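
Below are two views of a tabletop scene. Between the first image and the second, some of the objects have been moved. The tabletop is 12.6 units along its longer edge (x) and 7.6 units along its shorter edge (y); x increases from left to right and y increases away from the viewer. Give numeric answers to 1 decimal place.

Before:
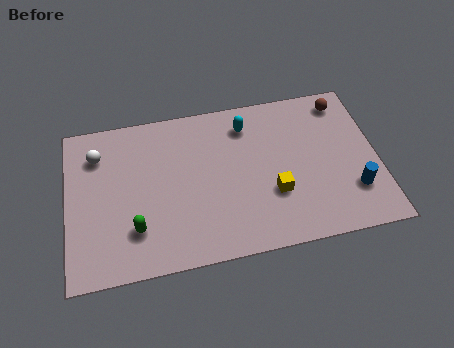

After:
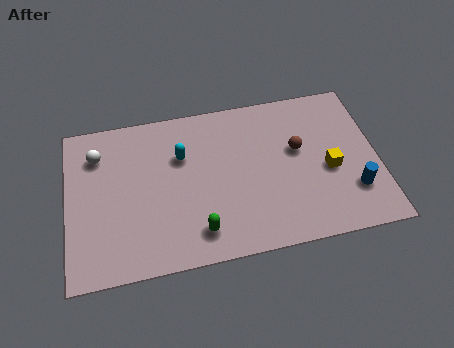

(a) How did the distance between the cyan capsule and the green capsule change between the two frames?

-2.5

Before: roughly 6.2 units apart; after: 3.7. That's 2.5 units closer together.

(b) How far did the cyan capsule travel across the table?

2.9

The cyan capsule was near (7.4, 6.1) before and (4.7, 5.1) after, so it travelled √(2.7² + 1.0²) ≈ 2.9 units.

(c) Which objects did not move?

the white sphere and the blue cylinder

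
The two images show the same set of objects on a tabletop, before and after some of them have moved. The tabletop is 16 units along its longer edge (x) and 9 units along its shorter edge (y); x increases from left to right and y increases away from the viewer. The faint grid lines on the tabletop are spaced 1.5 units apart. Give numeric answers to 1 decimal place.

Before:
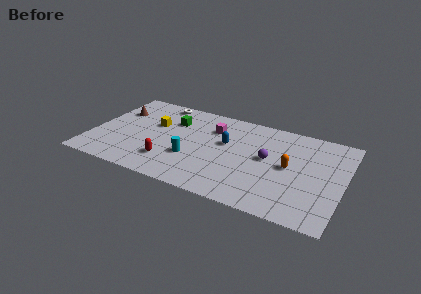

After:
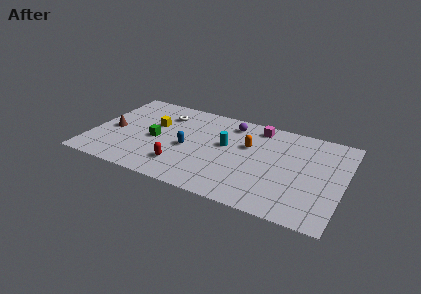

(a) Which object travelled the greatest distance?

the purple sphere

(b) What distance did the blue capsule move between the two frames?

2.7

The blue capsule moved from about (8.5, 5.4) to (6.2, 4.0), a distance of √(2.3² + 1.4²) ≈ 2.7.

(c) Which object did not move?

the yellow cube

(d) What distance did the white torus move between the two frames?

1.3

From (3.8, 8.1) to (4.3, 6.9), the white torus covered √(0.5² + 1.2²) ≈ 1.3 units.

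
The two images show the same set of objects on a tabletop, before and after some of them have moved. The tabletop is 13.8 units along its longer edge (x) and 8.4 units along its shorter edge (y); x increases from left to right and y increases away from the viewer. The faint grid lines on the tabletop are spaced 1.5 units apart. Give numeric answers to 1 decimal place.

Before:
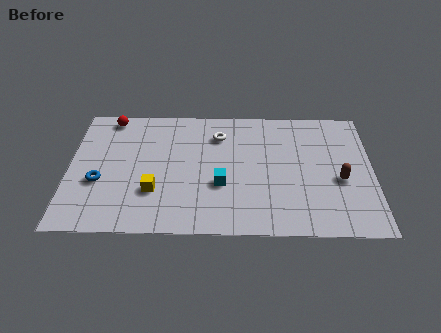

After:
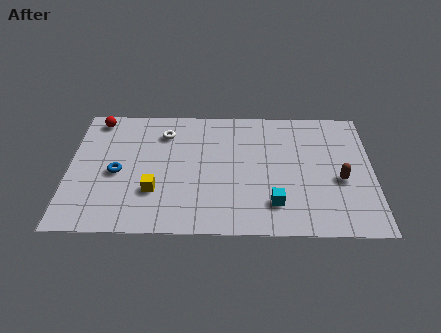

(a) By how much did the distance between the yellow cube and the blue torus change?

-0.5

Before: roughly 2.6 units apart; after: 2.1. That's 0.5 units closer together.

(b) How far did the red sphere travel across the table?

0.6

The red sphere moved from about (1.8, 7.5) to (1.2, 7.4), a distance of √(0.6² + 0.1²) ≈ 0.6.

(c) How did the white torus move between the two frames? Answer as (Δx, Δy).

(-2.5, 0.1)

From the two frames, the white torus sits at roughly (6.8, 6.4) before and (4.3, 6.5) after.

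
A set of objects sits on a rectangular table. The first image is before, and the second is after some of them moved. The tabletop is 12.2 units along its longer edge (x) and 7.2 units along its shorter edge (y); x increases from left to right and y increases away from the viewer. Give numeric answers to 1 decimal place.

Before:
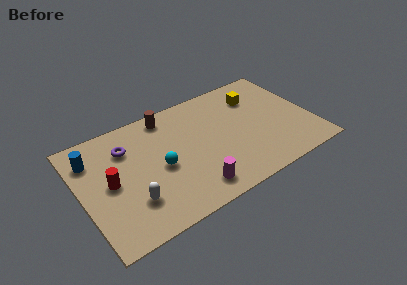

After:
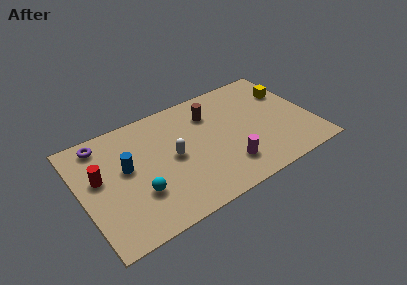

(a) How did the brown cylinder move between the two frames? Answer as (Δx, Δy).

(2.2, -0.9)

The brown cylinder was at about (4.9, 6.3) and moved to about (7.1, 5.4).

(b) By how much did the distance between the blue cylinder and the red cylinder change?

-0.6

The distance was about 2.0 in the first image and 1.4 in the second, so they moved 0.6 units closer together.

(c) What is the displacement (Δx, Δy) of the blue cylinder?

(1.6, -1.4)

From the two frames, the blue cylinder sits at roughly (0.8, 5.5) before and (2.4, 4.1) after.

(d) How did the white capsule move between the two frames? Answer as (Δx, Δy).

(2.4, 1.6)

From the two frames, the white capsule sits at roughly (2.4, 2.0) before and (4.8, 3.6) after.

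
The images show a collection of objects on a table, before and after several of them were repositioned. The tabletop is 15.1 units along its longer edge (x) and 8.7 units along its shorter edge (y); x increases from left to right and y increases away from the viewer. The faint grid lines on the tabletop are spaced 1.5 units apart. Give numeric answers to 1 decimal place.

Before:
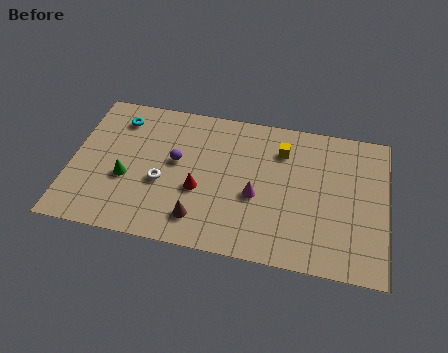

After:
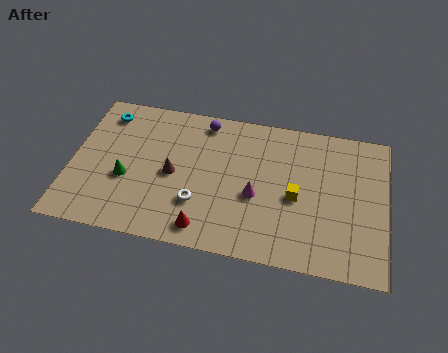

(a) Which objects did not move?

the magenta cone and the green cone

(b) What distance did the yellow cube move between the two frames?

2.8

From (10.0, 6.6) to (10.8, 3.9), the yellow cube covered √(0.8² + 2.7²) ≈ 2.8 units.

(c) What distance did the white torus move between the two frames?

2.0

The white torus moved from about (4.4, 3.5) to (6.2, 2.6), a distance of √(1.8² + 0.9²) ≈ 2.0.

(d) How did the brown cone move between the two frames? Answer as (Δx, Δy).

(-1.4, 2.4)

The brown cone was at about (6.3, 1.7) and moved to about (4.9, 4.1).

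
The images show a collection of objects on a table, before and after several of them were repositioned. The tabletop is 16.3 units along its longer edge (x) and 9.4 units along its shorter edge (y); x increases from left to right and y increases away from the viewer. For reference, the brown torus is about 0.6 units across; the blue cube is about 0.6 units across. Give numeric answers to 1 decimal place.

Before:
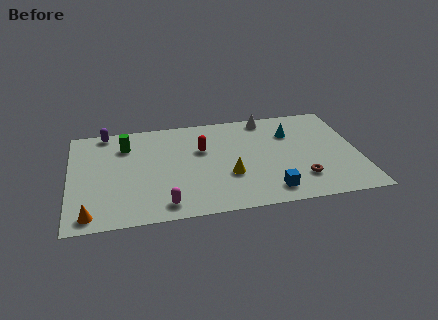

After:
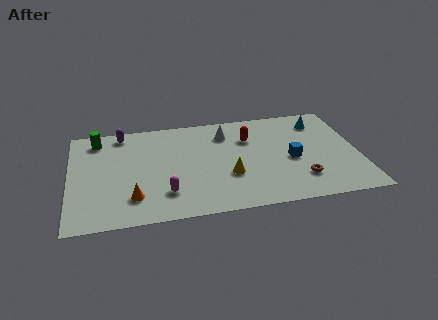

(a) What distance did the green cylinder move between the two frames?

1.8

From (3.2, 7.1) to (1.6, 7.9), the green cylinder covered √(1.6² + 0.8²) ≈ 1.8 units.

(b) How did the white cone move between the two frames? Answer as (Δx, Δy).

(-2.4, -1.1)

The white cone started near (11.3, 8.4) and ended near (8.9, 7.3).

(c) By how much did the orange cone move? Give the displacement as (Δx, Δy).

(2.4, 1.1)

The orange cone started near (1.1, 1.1) and ended near (3.5, 2.2).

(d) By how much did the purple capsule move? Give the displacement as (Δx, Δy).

(0.9, -0.3)

The purple capsule was at about (2.1, 8.6) and moved to about (3.0, 8.3).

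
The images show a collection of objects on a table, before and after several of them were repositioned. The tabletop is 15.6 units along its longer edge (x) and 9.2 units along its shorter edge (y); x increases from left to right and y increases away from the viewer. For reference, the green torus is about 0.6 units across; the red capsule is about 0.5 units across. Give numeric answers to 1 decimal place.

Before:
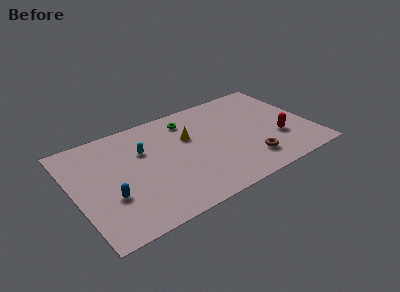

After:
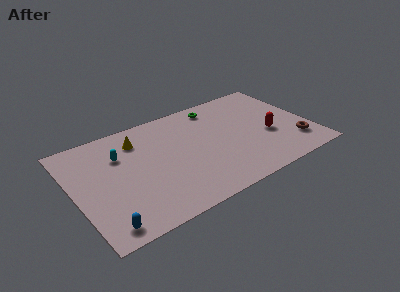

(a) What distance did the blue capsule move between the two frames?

2.2

From (2.1, 3.2) to (1.4, 1.1), the blue capsule covered √(0.7² + 2.1²) ≈ 2.2 units.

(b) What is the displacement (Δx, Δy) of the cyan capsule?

(-1.5, 0.3)

The cyan capsule was at about (4.7, 6.1) and moved to about (3.2, 6.4).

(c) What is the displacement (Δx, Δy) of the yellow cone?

(-3.2, 1.3)

The yellow cone started near (7.7, 5.9) and ended near (4.5, 7.2).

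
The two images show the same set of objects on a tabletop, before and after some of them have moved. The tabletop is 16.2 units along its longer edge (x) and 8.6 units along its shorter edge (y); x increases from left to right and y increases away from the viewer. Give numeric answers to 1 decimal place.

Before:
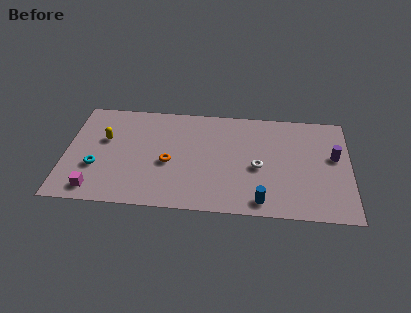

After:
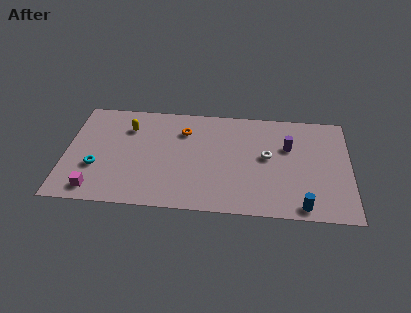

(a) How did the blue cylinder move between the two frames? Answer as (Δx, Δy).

(2.3, -0.2)

The blue cylinder started near (11.2, 1.1) and ended near (13.5, 0.9).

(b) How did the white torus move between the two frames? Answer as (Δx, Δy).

(0.5, 0.9)

The white torus started near (11.0, 3.8) and ended near (11.5, 4.7).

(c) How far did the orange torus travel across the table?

2.8

The orange torus moved from about (5.9, 3.7) to (6.7, 6.4), a distance of √(0.8² + 2.7²) ≈ 2.8.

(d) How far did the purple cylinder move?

2.7

The purple cylinder moved from about (15.3, 5.0) to (12.7, 5.6), a distance of √(2.6² + 0.6²) ≈ 2.7.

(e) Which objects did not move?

the magenta cube and the cyan torus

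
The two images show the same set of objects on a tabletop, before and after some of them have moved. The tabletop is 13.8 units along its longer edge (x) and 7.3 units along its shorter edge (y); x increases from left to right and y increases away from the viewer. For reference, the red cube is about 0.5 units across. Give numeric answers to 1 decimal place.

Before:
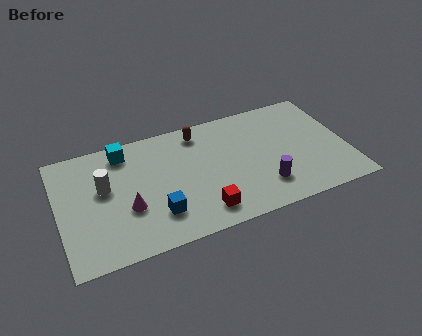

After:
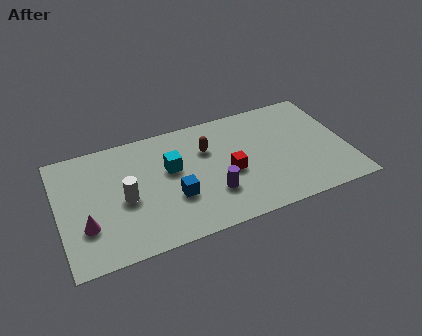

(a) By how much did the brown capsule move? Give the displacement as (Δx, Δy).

(0.3, -1.2)

The brown capsule started near (6.9, 6.2) and ended near (7.2, 5.0).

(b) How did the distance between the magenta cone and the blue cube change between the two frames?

+2.7

Before: roughly 1.5 units apart; after: 4.2. That's 2.7 units further apart.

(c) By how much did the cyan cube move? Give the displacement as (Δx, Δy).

(2.1, -1.8)

The cyan cube was at about (3.3, 6.2) and moved to about (5.4, 4.4).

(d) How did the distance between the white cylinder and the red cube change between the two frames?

-0.3

The distance was about 5.3 in the first image and 5.0 in the second, so they moved 0.3 units closer together.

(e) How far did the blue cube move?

1.1

The blue cube was near (4.5, 1.9) before and (5.4, 2.6) after, so it travelled √(0.9² + 0.7²) ≈ 1.1 units.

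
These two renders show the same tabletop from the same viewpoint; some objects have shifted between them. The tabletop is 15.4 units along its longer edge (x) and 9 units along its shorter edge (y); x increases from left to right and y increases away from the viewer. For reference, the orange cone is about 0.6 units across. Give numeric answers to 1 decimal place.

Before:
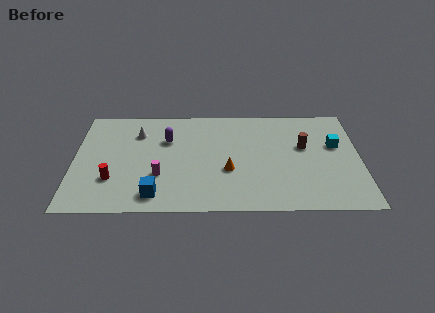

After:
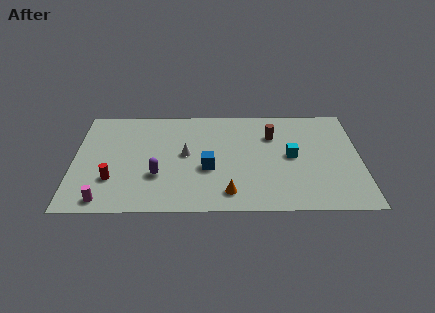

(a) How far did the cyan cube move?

2.6

The cyan cube moved from about (14.1, 5.5) to (11.7, 4.6), a distance of √(2.4² + 0.9²) ≈ 2.6.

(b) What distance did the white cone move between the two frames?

3.2

The white cone moved from about (3.4, 6.7) to (6.0, 4.8), a distance of √(2.6² + 1.9²) ≈ 3.2.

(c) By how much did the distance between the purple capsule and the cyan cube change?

-1.7

Before: roughly 9.1 units apart; after: 7.4. That's 1.7 units closer together.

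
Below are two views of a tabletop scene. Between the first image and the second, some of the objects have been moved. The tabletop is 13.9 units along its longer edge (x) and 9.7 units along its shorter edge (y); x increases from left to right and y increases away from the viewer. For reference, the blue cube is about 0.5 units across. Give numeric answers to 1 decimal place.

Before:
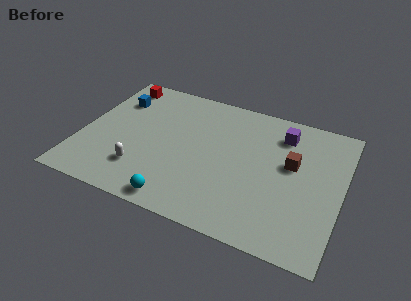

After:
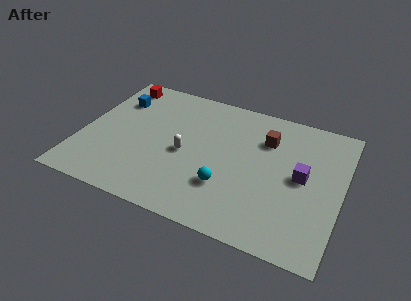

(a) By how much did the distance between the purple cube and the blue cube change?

+1.5

Before: roughly 9.0 units apart; after: 10.5. That's 1.5 units further apart.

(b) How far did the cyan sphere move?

3.0

The cyan sphere was near (5.7, 1.0) before and (8.0, 2.9) after, so it travelled √(2.3² + 1.9²) ≈ 3.0 units.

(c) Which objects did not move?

the blue cube and the red cube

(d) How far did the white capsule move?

2.9

The white capsule was near (3.5, 2.4) before and (5.6, 4.4) after, so it travelled √(2.1² + 2.0²) ≈ 2.9 units.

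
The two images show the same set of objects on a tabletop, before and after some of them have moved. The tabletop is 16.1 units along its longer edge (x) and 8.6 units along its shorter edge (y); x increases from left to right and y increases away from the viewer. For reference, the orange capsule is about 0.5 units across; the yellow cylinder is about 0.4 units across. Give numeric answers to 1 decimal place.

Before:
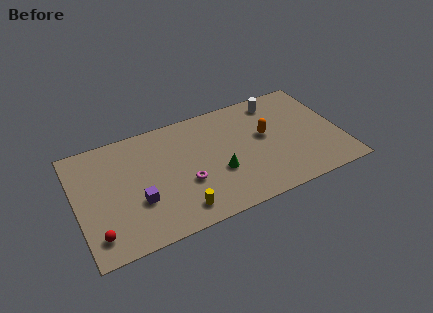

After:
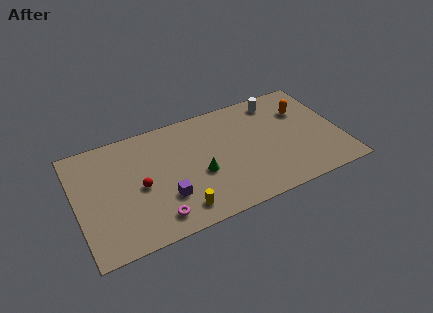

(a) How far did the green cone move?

1.1

From (8.5, 3.2) to (7.4, 3.5), the green cone covered √(1.1² + 0.3²) ≈ 1.1 units.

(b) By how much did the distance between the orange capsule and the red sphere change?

-0.6

Before: roughly 11.1 units apart; after: 10.5. That's 0.6 units closer together.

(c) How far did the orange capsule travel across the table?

2.7

From (11.6, 4.9) to (14.1, 6.0), the orange capsule covered √(2.5² + 1.1²) ≈ 2.7 units.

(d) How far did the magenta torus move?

2.7

The magenta torus was near (6.5, 3.2) before and (4.5, 1.4) after, so it travelled √(2.0² + 1.8²) ≈ 2.7 units.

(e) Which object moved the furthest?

the red sphere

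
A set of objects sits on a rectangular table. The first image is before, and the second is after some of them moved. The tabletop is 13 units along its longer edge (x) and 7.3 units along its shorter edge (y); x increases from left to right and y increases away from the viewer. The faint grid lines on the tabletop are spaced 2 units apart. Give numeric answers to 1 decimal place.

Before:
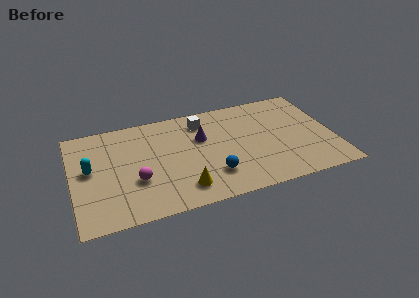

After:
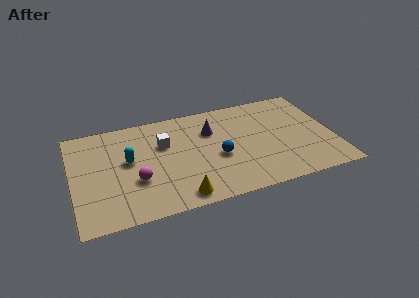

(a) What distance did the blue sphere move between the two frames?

1.3

The blue sphere moved from about (6.8, 1.9) to (7.2, 3.1), a distance of √(0.4² + 1.2²) ≈ 1.3.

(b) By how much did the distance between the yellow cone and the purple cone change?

+1.1

They were about 3.5 units apart before and 4.6 after — 1.1 units further apart.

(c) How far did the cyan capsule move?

1.9

The cyan capsule moved from about (0.9, 4.0) to (2.8, 4.1), a distance of √(1.9² + 0.1²) ≈ 1.9.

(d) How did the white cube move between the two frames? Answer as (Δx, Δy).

(-2.0, -1.1)

The white cube started near (6.6, 5.9) and ended near (4.6, 4.8).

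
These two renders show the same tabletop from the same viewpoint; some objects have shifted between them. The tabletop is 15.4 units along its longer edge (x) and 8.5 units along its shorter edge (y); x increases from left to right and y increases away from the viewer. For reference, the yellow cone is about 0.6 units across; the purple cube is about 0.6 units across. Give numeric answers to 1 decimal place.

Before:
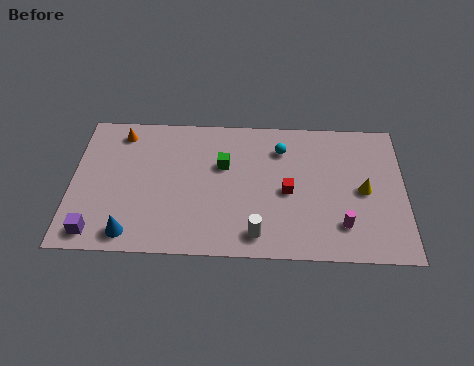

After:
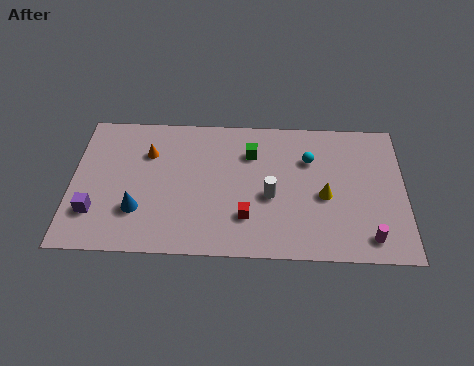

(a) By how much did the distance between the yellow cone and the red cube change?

+0.4

They were about 3.5 units apart before and 3.9 after — 0.4 units further apart.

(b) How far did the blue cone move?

1.4

The blue cone moved from about (2.8, 1.1) to (3.1, 2.5), a distance of √(0.3² + 1.4²) ≈ 1.4.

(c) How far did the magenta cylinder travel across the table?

1.4

The magenta cylinder moved from about (12.5, 2.0) to (13.7, 1.3), a distance of √(1.2² + 0.7²) ≈ 1.4.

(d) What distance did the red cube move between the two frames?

2.5

From (10.0, 3.9) to (8.1, 2.3), the red cube covered √(1.9² + 1.6²) ≈ 2.5 units.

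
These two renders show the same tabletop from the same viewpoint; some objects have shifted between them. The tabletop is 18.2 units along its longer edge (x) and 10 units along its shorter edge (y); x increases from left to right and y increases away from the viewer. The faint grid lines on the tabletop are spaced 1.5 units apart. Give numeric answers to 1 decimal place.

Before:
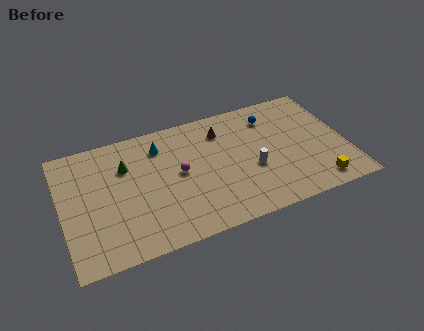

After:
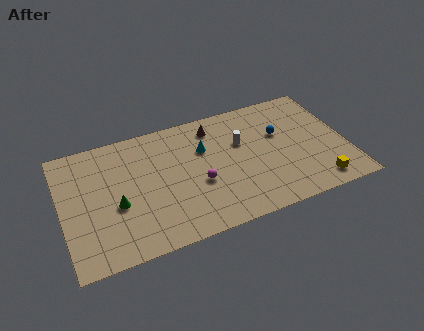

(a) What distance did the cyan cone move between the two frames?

3.0

From (6.5, 7.9) to (9.2, 6.7), the cyan cone covered √(2.7² + 1.2²) ≈ 3.0 units.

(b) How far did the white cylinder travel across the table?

2.5

From (12.1, 4.0) to (11.6, 6.4), the white cylinder covered √(0.5² + 2.4²) ≈ 2.5 units.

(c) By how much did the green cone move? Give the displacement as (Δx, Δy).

(-0.8, -2.9)

The green cone started near (4.2, 7.0) and ended near (3.4, 4.1).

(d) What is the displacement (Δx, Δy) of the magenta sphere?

(1.1, -1.3)

From the two frames, the magenta sphere sits at roughly (7.5, 5.3) before and (8.6, 4.0) after.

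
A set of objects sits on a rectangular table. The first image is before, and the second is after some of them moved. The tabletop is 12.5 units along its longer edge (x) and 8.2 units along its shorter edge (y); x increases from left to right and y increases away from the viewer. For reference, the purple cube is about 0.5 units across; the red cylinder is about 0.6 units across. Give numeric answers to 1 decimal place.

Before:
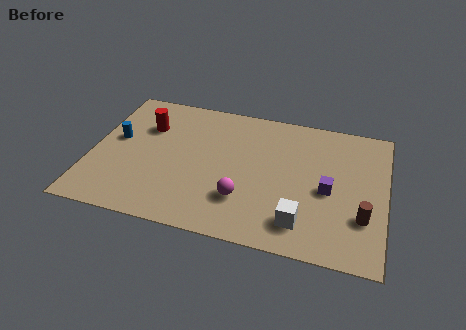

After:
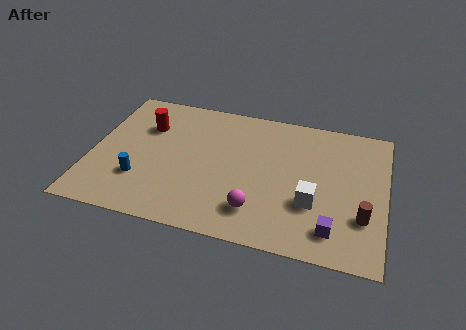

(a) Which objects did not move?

the red cylinder and the brown cylinder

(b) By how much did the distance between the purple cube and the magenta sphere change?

-0.6

The distance was about 3.8 in the first image and 3.2 in the second, so they moved 0.6 units closer together.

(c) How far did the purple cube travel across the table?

2.2

The purple cube was near (10.1, 3.7) before and (10.4, 1.5) after, so it travelled √(0.3² + 2.2²) ≈ 2.2 units.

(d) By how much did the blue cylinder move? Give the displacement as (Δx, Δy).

(1.2, -2.2)

The blue cylinder started near (1.0, 4.6) and ended near (2.2, 2.4).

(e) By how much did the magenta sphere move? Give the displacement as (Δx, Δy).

(0.6, -0.5)

The magenta sphere was at about (6.6, 2.3) and moved to about (7.2, 1.8).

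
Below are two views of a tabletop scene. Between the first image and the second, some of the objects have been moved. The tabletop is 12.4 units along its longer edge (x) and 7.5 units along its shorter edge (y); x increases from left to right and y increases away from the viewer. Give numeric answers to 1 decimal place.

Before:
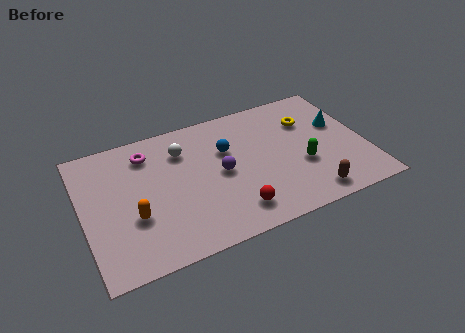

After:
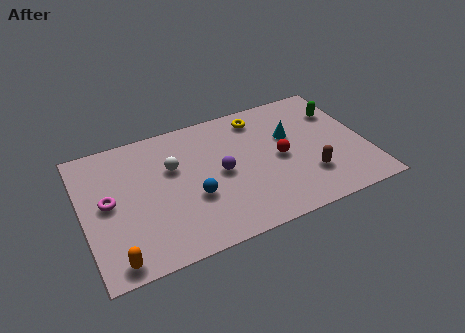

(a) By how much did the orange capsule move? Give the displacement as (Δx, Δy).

(-1.0, -1.9)

The orange capsule was at about (2.1, 2.7) and moved to about (1.1, 0.8).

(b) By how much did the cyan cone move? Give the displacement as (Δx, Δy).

(-2.2, 0.1)

The cyan cone started near (11.4, 4.6) and ended near (9.2, 4.7).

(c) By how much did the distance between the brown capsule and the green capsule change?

+2.0

They were about 1.8 units apart before and 3.8 after — 2.0 units further apart.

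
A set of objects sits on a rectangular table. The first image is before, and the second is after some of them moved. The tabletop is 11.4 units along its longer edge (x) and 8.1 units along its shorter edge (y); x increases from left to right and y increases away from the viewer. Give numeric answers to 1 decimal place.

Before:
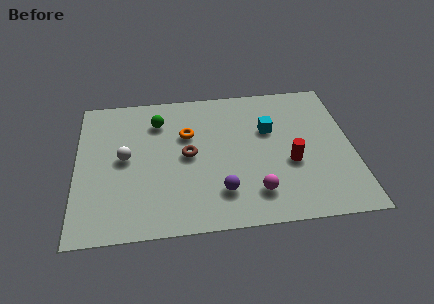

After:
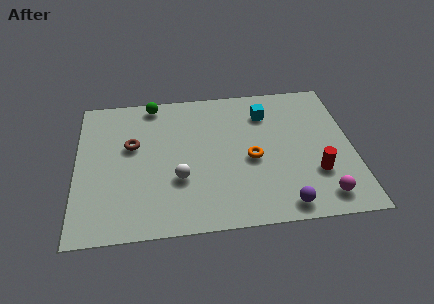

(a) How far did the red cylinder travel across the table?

1.2

From (8.8, 3.2) to (9.8, 2.5), the red cylinder covered √(1.0² + 0.7²) ≈ 1.2 units.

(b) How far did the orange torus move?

3.1

The orange torus was near (4.6, 5.3) before and (7.2, 3.6) after, so it travelled √(2.6² + 1.7²) ≈ 3.1 units.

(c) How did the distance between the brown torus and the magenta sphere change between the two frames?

+4.9

Before: roughly 3.6 units apart; after: 8.5. That's 4.9 units further apart.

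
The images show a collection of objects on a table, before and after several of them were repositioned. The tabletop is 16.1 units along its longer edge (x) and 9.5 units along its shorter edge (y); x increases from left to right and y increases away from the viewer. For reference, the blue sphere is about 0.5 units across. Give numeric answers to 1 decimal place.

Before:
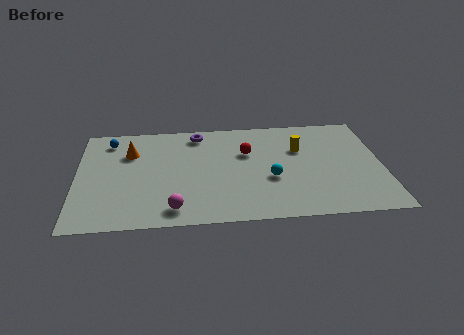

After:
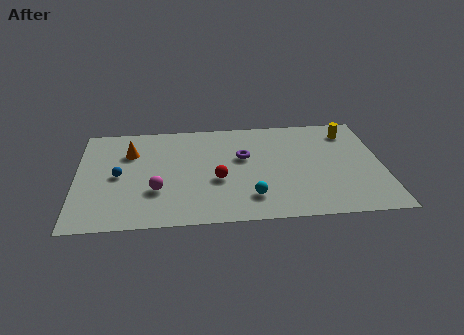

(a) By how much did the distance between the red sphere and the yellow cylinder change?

+5.3

They were about 2.8 units apart before and 8.1 after — 5.3 units further apart.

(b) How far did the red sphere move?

2.9

The red sphere moved from about (9.0, 6.2) to (7.4, 3.8), a distance of √(1.6² + 2.4²) ≈ 2.9.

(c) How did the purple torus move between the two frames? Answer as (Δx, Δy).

(2.4, -2.4)

The purple torus was at about (6.4, 8.2) and moved to about (8.8, 5.8).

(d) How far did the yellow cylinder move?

3.0

From (11.8, 6.3) to (14.5, 7.7), the yellow cylinder covered √(2.7² + 1.4²) ≈ 3.0 units.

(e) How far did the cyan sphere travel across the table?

1.9

From (10.2, 3.7) to (9.1, 2.1), the cyan sphere covered √(1.1² + 1.6²) ≈ 1.9 units.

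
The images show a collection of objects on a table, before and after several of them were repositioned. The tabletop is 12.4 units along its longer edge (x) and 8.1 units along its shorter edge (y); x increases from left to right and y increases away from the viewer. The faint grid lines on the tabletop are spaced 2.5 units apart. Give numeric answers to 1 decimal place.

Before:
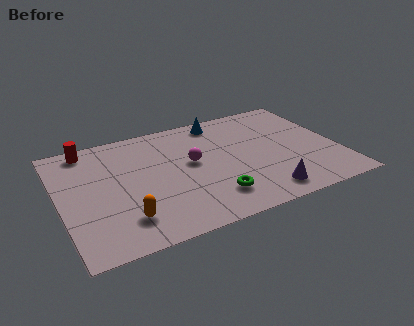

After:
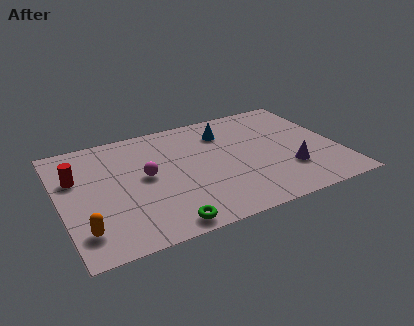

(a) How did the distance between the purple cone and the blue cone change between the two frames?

-1.5

The distance was about 6.0 in the first image and 4.5 in the second, so they moved 1.5 units closer together.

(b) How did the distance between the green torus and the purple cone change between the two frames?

+3.7

They were about 2.3 units apart before and 6.0 after — 3.7 units further apart.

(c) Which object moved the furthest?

the green torus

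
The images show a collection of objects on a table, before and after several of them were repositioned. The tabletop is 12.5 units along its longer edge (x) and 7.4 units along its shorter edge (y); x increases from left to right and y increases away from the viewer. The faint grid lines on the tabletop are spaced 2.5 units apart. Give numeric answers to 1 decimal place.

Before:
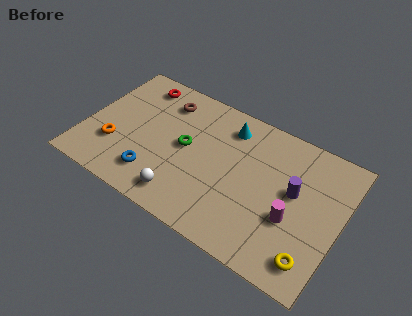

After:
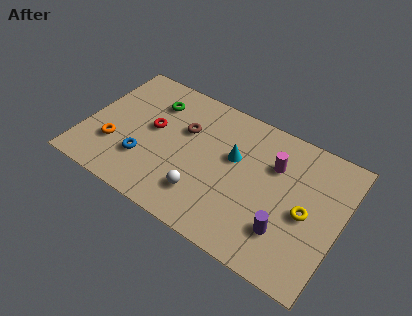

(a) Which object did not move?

the orange torus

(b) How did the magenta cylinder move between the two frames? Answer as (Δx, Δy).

(-1.2, 2.3)

The magenta cylinder was at about (10.3, 2.8) and moved to about (9.1, 5.1).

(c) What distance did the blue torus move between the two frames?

0.8

The blue torus moved from about (3.7, 1.6) to (3.1, 2.2), a distance of √(0.6² + 0.6²) ≈ 0.8.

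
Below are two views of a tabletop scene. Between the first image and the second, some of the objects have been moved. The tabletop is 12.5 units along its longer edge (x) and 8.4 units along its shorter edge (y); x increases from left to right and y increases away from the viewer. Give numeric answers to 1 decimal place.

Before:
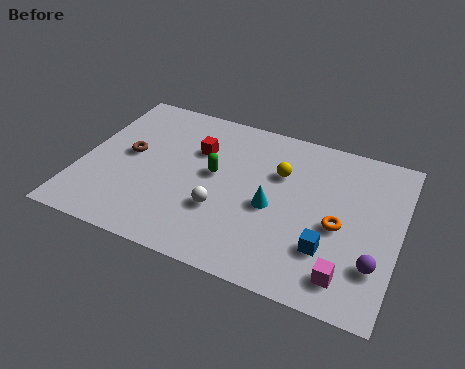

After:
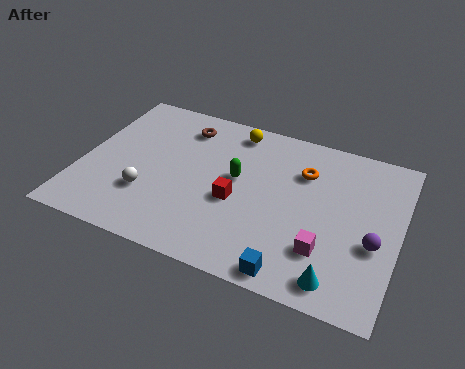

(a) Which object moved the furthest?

the cyan cone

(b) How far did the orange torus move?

2.8

The orange torus was near (10.2, 3.7) before and (8.6, 6.0) after, so it travelled √(1.6² + 2.3²) ≈ 2.8 units.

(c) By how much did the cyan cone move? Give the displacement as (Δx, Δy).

(2.8, -2.6)

The cyan cone was at about (7.6, 3.7) and moved to about (10.4, 1.1).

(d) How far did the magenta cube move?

1.3

From (10.7, 1.4) to (9.8, 2.3), the magenta cube covered √(0.9² + 0.9²) ≈ 1.3 units.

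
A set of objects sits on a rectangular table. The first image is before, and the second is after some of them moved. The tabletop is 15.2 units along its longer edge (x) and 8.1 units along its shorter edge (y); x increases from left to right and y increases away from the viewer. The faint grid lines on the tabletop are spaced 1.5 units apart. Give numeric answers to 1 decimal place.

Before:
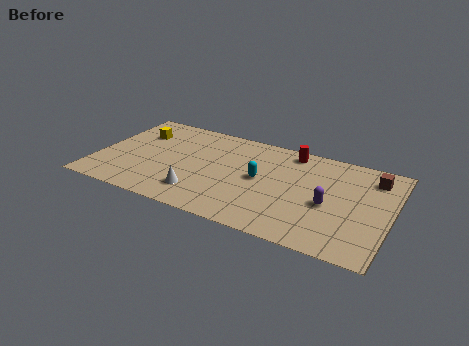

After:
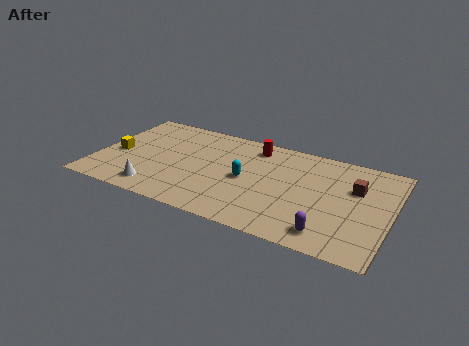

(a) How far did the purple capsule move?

2.2

The purple capsule moved from about (12.1, 3.5) to (12.3, 1.3), a distance of √(0.2² + 2.2²) ≈ 2.2.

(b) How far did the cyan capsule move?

0.8

From (8.5, 4.2) to (7.8, 3.9), the cyan capsule covered √(0.7² + 0.3²) ≈ 0.8 units.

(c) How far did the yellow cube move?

2.3

From (1.8, 5.8) to (1.0, 3.6), the yellow cube covered √(0.8² + 2.2²) ≈ 2.3 units.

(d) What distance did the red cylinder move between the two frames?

1.9

From (9.8, 7.1) to (7.9, 6.8), the red cylinder covered √(1.9² + 0.3²) ≈ 1.9 units.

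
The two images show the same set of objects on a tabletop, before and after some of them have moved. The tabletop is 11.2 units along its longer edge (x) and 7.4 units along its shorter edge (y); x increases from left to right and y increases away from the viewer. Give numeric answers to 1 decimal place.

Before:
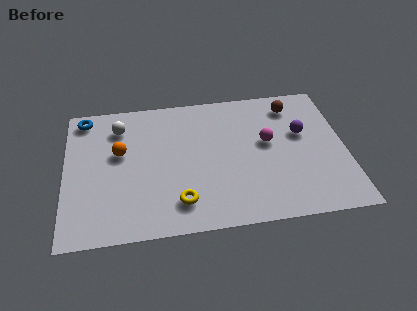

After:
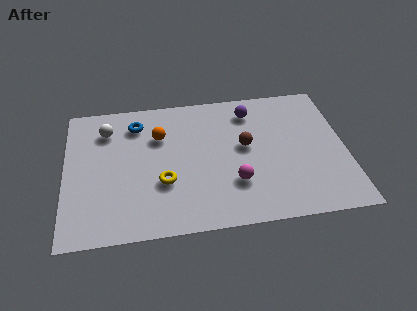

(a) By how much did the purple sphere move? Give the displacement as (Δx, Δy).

(-2.0, 1.5)

From the two frames, the purple sphere sits at roughly (9.5, 4.5) before and (7.5, 6.0) after.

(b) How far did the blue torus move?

2.2

The blue torus moved from about (0.8, 6.5) to (2.9, 5.9), a distance of √(2.1² + 0.6²) ≈ 2.2.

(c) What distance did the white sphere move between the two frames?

0.5

The white sphere was near (2.2, 5.8) before and (1.7, 5.7) after, so it travelled √(0.5² + 0.1²) ≈ 0.5 units.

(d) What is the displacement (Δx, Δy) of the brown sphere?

(-2.0, -2.0)

From the two frames, the brown sphere sits at roughly (9.2, 6.1) before and (7.2, 4.1) after.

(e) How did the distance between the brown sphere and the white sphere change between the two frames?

-1.3

They were about 7.0 units apart before and 5.7 after — 1.3 units closer together.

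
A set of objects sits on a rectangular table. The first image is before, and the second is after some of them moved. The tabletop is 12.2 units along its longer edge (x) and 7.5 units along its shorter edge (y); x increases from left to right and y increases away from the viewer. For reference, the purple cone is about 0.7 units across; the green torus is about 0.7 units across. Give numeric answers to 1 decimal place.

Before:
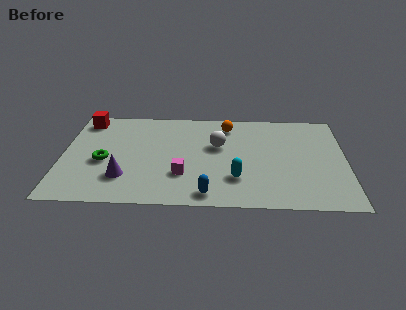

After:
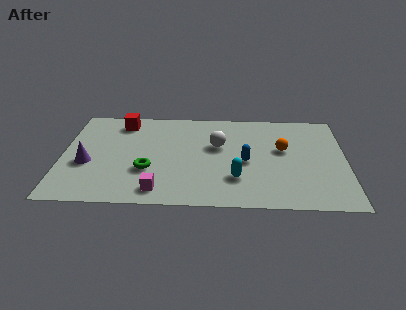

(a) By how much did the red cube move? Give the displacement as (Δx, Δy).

(1.6, -0.1)

The red cube started near (0.9, 6.4) and ended near (2.5, 6.3).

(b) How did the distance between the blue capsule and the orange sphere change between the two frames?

-3.5

Before: roughly 5.4 units apart; after: 1.9. That's 3.5 units closer together.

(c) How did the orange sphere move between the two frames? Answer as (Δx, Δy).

(2.4, -1.8)

The orange sphere started near (7.1, 6.2) and ended near (9.5, 4.4).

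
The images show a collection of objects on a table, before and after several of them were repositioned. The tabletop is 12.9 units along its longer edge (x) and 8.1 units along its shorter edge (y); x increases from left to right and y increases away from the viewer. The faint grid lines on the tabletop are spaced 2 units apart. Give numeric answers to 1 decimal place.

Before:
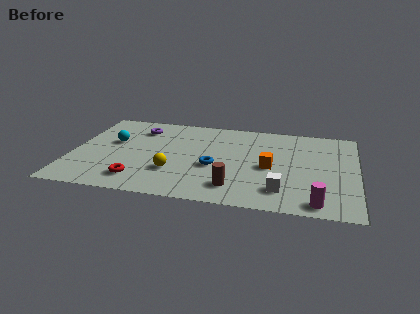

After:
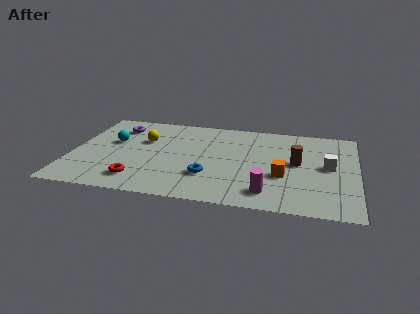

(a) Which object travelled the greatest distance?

the brown cylinder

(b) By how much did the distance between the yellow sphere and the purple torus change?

-2.5

The distance was about 4.2 in the first image and 1.7 in the second, so they moved 2.5 units closer together.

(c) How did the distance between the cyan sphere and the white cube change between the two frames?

+1.4

Before: roughly 8.4 units apart; after: 9.8. That's 1.4 units further apart.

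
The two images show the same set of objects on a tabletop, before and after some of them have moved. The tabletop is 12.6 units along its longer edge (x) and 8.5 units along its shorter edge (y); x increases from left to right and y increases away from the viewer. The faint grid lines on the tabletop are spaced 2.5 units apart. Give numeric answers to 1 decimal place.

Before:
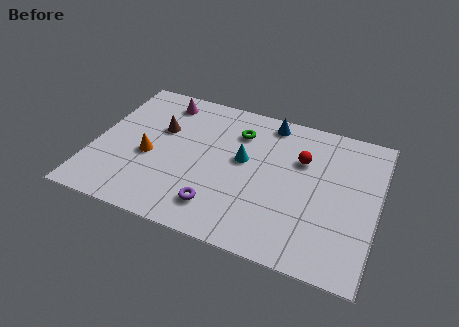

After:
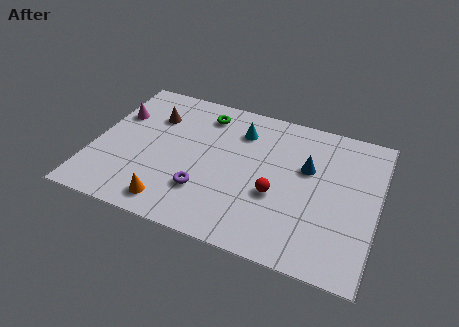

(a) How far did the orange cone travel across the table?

2.7

From (2.5, 3.6) to (3.8, 1.2), the orange cone covered √(1.3² + 2.4²) ≈ 2.7 units.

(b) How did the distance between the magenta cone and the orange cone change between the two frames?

+1.8

They were about 3.6 units apart before and 5.4 after — 1.8 units further apart.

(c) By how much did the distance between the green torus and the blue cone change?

+3.4

Before: roughly 1.7 units apart; after: 5.1. That's 3.4 units further apart.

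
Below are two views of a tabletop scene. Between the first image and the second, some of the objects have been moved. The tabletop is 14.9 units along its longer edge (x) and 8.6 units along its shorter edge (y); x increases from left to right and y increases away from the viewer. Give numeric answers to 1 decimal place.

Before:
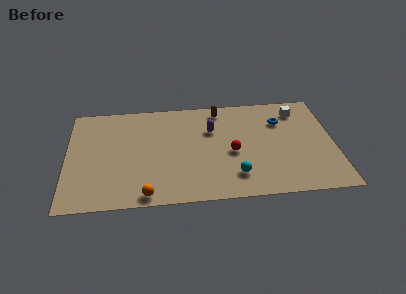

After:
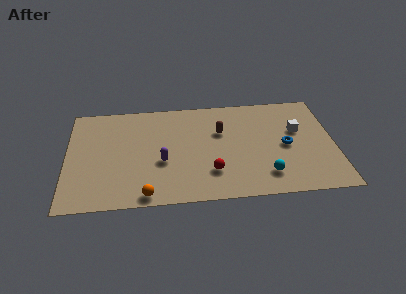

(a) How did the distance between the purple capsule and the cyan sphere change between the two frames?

+1.8

The distance was about 4.1 in the first image and 5.9 in the second, so they moved 1.8 units further apart.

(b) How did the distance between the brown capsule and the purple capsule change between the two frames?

+2.2

They were about 1.8 units apart before and 4.0 after — 2.2 units further apart.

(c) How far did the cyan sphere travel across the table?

1.7

The cyan sphere was near (9.3, 1.9) before and (11.0, 1.8) after, so it travelled √(1.7² + 0.1²) ≈ 1.7 units.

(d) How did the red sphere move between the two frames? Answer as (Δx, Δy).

(-1.2, -1.5)

From the two frames, the red sphere sits at roughly (9.2, 3.8) before and (8.0, 2.3) after.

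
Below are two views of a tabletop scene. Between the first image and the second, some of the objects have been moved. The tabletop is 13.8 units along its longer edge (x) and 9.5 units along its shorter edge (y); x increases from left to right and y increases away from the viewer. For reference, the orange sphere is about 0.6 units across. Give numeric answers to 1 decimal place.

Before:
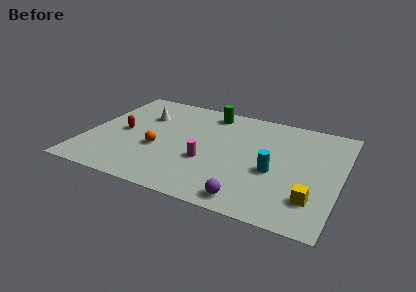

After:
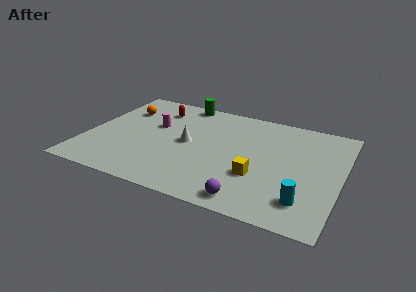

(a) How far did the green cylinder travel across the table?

1.7

From (6.3, 8.2) to (4.7, 8.7), the green cylinder covered √(1.6² + 0.5²) ≈ 1.7 units.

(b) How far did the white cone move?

3.2

The white cone moved from about (2.8, 6.6) to (5.5, 4.8), a distance of √(2.7² + 1.8²) ≈ 3.2.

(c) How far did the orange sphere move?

3.9

The orange sphere moved from about (4.0, 3.7) to (1.6, 6.8), a distance of √(2.4² + 3.1²) ≈ 3.9.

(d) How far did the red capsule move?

3.3

The red capsule moved from about (1.9, 4.6) to (3.4, 7.5), a distance of √(1.5² + 2.9²) ≈ 3.3.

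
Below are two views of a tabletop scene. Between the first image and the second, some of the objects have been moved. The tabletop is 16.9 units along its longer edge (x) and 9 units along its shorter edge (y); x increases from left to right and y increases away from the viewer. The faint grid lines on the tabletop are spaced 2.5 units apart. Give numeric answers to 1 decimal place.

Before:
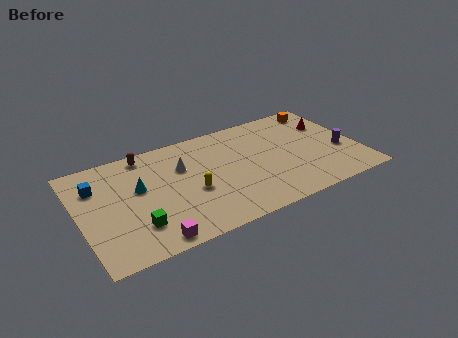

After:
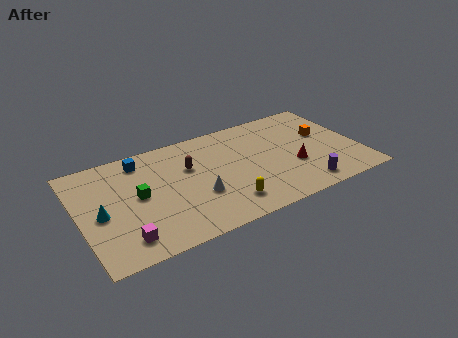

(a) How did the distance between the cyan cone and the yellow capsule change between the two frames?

+4.2

Before: roughly 3.4 units apart; after: 7.6. That's 4.2 units further apart.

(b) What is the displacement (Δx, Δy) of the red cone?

(-2.7, -2.9)

The red cone started near (15.5, 6.2) and ended near (12.8, 3.3).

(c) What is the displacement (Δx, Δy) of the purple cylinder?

(-2.7, -2.2)

The purple cylinder started near (15.8, 3.5) and ended near (13.1, 1.3).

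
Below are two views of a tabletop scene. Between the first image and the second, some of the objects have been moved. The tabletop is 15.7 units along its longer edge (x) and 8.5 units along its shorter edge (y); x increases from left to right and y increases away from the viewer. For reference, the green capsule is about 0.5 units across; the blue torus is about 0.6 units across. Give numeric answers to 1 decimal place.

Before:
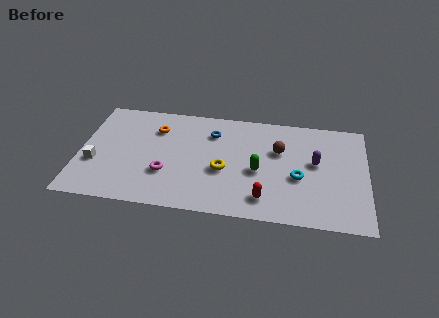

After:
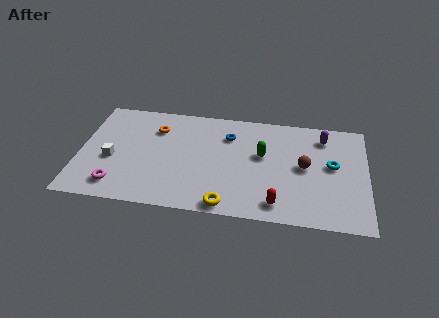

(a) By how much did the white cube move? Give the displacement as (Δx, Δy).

(0.9, 0.4)

From the two frames, the white cube sits at roughly (0.9, 3.1) before and (1.8, 3.5) after.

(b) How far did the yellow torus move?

2.7

From (7.9, 3.5) to (8.2, 0.8), the yellow torus covered √(0.3² + 2.7²) ≈ 2.7 units.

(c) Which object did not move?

the orange torus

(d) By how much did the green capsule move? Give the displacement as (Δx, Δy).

(0.2, 1.3)

The green capsule was at about (9.8, 3.7) and moved to about (10.0, 5.0).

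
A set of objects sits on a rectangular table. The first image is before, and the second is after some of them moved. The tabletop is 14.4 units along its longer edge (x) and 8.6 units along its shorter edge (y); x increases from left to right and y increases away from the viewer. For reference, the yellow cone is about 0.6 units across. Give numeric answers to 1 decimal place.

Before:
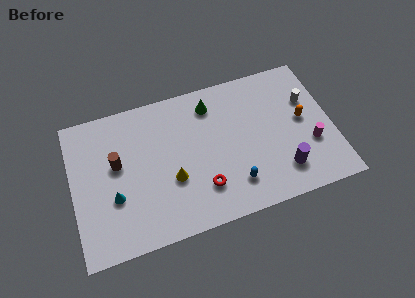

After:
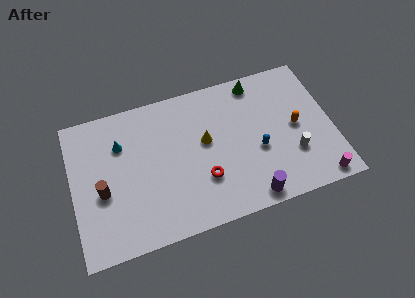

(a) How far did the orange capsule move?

0.5

From (12.8, 4.6) to (12.4, 4.3), the orange capsule covered √(0.4² + 0.3²) ≈ 0.5 units.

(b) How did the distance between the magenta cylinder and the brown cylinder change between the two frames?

+1.2

The distance was about 10.8 in the first image and 12.0 in the second, so they moved 1.2 units further apart.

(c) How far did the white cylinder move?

3.2

From (13.2, 5.7) to (12.1, 2.7), the white cylinder covered √(1.1² + 3.0²) ≈ 3.2 units.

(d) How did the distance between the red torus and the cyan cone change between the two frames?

+0.6

The distance was about 4.9 in the first image and 5.5 in the second, so they moved 0.6 units further apart.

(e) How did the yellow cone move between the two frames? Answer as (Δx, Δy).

(2.0, 1.7)

The yellow cone started near (5.4, 3.2) and ended near (7.4, 4.9).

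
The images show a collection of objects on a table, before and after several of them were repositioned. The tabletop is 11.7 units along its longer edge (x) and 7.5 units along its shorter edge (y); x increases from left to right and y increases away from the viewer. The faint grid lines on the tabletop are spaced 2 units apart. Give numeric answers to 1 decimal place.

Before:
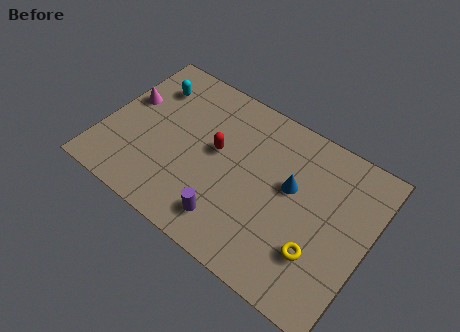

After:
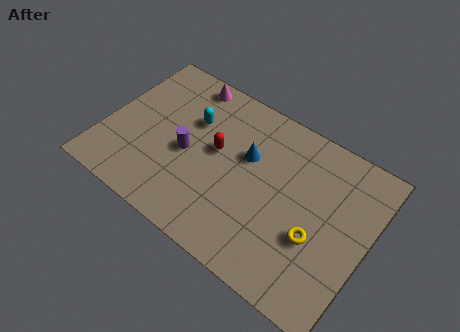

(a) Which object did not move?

the red capsule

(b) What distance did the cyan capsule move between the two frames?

2.1

The cyan capsule moved from about (1.6, 5.7) to (3.6, 5.0), a distance of √(2.0² + 0.7²) ≈ 2.1.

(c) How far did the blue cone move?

2.0

The blue cone moved from about (8.2, 4.4) to (6.2, 4.7), a distance of √(2.0² + 0.3²) ≈ 2.0.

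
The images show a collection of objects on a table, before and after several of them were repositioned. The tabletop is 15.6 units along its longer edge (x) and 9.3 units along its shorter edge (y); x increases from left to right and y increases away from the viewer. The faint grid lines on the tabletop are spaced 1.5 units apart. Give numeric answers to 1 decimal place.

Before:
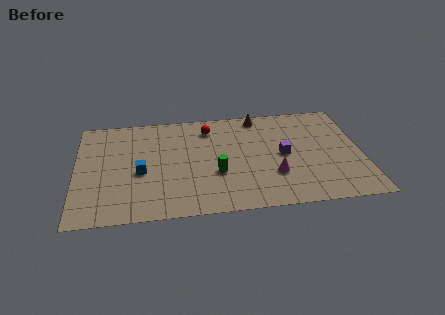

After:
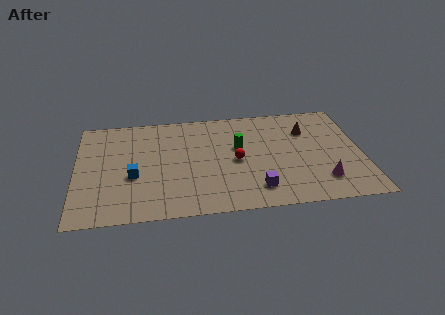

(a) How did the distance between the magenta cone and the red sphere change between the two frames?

-0.6

They were about 5.7 units apart before and 5.1 after — 0.6 units closer together.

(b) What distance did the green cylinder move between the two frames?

2.6

The green cylinder was near (7.6, 3.4) before and (8.9, 5.6) after, so it travelled √(1.3² + 2.2²) ≈ 2.6 units.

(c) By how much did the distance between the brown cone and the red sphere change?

+1.7

They were about 2.9 units apart before and 4.6 after — 1.7 units further apart.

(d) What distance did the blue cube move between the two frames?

0.5

The blue cube moved from about (3.5, 4.0) to (3.1, 3.7), a distance of √(0.4² + 0.3²) ≈ 0.5.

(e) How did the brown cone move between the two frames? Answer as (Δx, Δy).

(2.6, -1.6)

The brown cone was at about (10.1, 8.3) and moved to about (12.7, 6.7).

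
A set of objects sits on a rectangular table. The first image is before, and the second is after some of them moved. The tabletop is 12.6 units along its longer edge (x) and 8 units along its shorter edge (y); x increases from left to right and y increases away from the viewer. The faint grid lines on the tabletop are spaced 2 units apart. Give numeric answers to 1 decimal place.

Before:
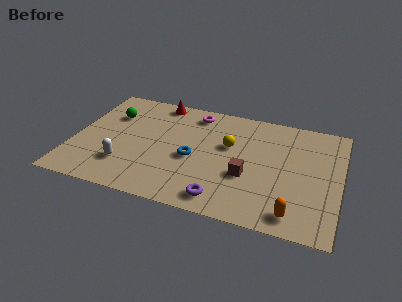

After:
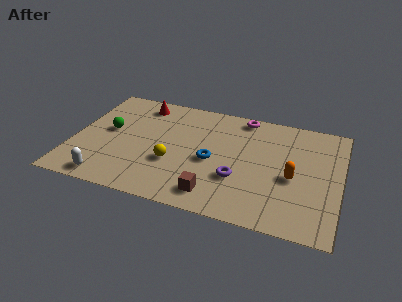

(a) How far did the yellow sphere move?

3.2

From (7.3, 4.9) to (4.8, 2.9), the yellow sphere covered √(2.5² + 2.0²) ≈ 3.2 units.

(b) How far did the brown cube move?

2.2

From (8.3, 3.0) to (6.9, 1.3), the brown cube covered √(1.4² + 1.7²) ≈ 2.2 units.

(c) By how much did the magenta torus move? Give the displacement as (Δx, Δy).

(2.3, 0.4)

The magenta torus started near (5.5, 6.8) and ended near (7.8, 7.2).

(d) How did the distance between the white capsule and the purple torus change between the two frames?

+1.5

They were about 4.8 units apart before and 6.3 after — 1.5 units further apart.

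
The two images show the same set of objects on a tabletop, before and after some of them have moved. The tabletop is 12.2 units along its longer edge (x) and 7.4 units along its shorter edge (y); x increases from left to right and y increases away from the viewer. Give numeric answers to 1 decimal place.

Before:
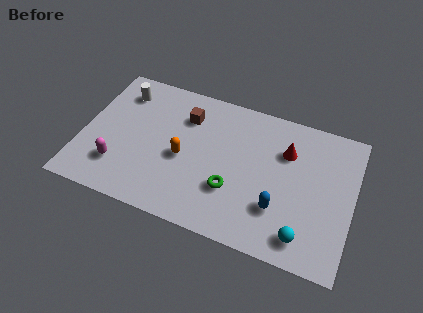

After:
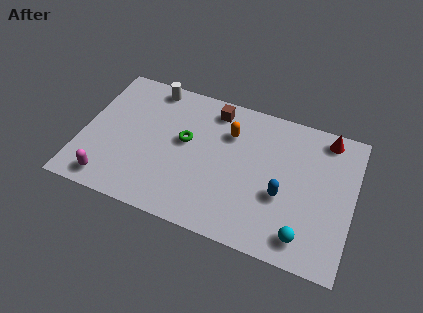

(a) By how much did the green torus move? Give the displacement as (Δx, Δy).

(-2.3, 1.8)

The green torus was at about (6.9, 2.4) and moved to about (4.6, 4.2).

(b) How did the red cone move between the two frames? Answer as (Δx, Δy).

(1.7, 1.3)

From the two frames, the red cone sits at roughly (9.1, 5.2) before and (10.8, 6.5) after.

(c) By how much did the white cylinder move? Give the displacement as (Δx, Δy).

(1.3, 0.7)

The white cylinder was at about (1.5, 5.9) and moved to about (2.8, 6.6).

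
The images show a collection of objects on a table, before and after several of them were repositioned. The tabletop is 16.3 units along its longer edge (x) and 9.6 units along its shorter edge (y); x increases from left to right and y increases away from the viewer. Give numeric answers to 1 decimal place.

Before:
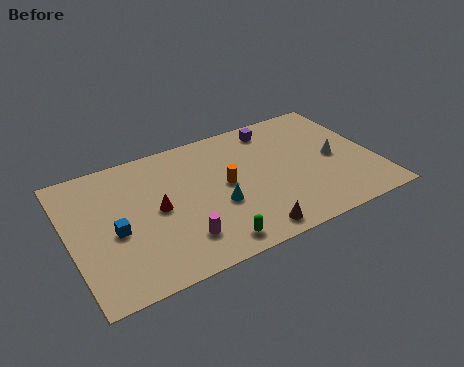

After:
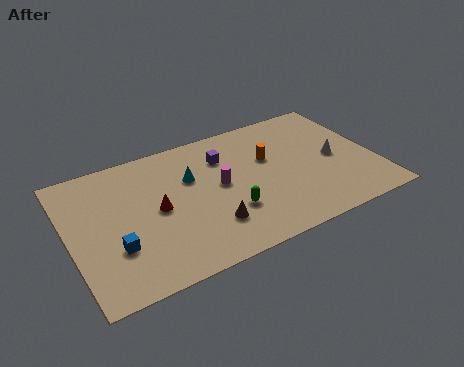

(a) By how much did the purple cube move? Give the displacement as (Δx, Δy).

(-2.9, -1.1)

The purple cube was at about (11.4, 8.2) and moved to about (8.5, 7.1).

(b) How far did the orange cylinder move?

2.7

From (8.3, 5.0) to (10.8, 6.0), the orange cylinder covered √(2.5² + 1.0²) ≈ 2.7 units.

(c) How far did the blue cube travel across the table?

1.1

From (2.3, 4.2) to (2.2, 3.1), the blue cube covered √(0.1² + 1.1²) ≈ 1.1 units.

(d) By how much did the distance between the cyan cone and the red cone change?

-0.8

They were about 3.3 units apart before and 2.5 after — 0.8 units closer together.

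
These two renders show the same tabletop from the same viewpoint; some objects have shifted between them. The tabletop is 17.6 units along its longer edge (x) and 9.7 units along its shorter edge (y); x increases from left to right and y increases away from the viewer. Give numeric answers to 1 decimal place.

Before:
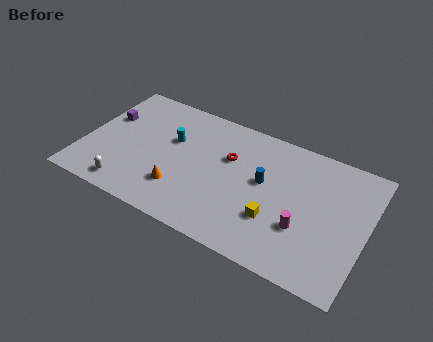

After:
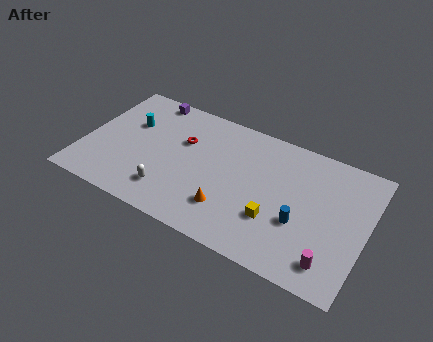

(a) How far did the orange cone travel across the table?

3.1

The orange cone was near (6.3, 2.6) before and (9.4, 2.5) after, so it travelled √(3.1² + 0.1²) ≈ 3.1 units.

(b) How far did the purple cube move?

3.5

The purple cube moved from about (1.1, 6.2) to (3.4, 8.8), a distance of √(2.3² + 2.6²) ≈ 3.5.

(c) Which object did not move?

the yellow cube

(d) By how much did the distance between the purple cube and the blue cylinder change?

+1.4

They were about 10.1 units apart before and 11.5 after — 1.4 units further apart.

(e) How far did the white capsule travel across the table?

2.6

The white capsule moved from about (3.2, 1.3) to (5.7, 2.1), a distance of √(2.5² + 0.8²) ≈ 2.6.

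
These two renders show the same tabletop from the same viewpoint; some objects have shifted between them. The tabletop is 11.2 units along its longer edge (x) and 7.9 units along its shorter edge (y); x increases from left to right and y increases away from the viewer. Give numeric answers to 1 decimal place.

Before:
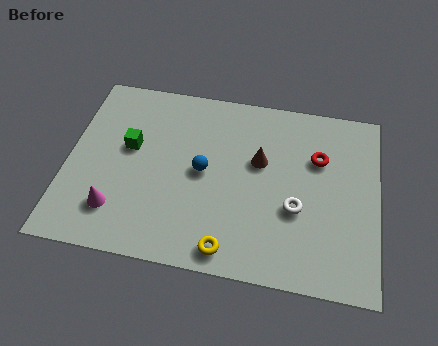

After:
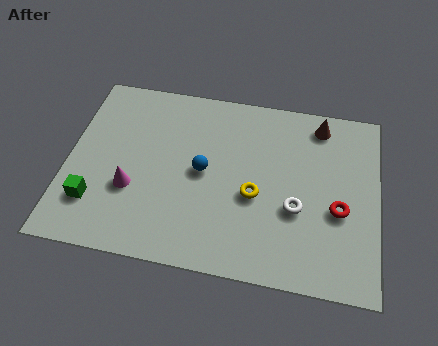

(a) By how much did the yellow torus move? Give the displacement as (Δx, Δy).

(0.8, 2.4)

From the two frames, the yellow torus sits at roughly (6.0, 0.9) before and (6.8, 3.3) after.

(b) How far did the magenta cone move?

1.1

The magenta cone moved from about (1.9, 1.8) to (2.4, 2.8), a distance of √(0.5² + 1.0²) ≈ 1.1.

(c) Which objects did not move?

the blue sphere and the white torus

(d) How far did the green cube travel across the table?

2.8

The green cube was near (2.2, 4.6) before and (1.1, 2.0) after, so it travelled √(1.1² + 2.6²) ≈ 2.8 units.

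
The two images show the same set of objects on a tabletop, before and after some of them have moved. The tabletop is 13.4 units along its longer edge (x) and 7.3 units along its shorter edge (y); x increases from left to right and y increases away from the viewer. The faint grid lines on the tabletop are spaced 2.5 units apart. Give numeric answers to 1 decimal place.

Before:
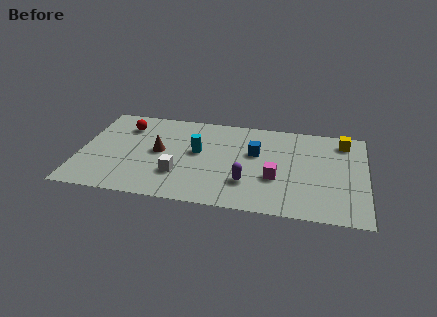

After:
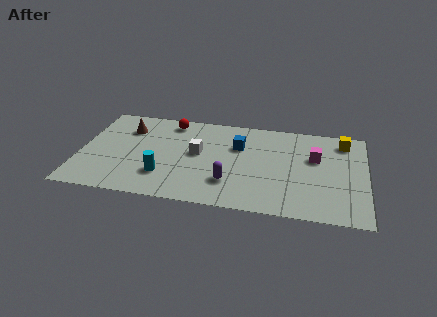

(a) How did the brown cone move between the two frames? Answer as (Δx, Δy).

(-1.6, 1.6)

The brown cone was at about (3.7, 3.8) and moved to about (2.1, 5.4).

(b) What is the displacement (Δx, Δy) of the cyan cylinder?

(-1.5, -2.1)

The cyan cylinder started near (5.5, 4.1) and ended near (4.0, 2.0).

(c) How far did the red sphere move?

2.2

From (2.0, 5.6) to (4.1, 6.3), the red sphere covered √(2.1² + 0.7²) ≈ 2.2 units.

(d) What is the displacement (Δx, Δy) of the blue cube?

(-0.8, 0.4)

The blue cube was at about (8.2, 4.5) and moved to about (7.4, 4.9).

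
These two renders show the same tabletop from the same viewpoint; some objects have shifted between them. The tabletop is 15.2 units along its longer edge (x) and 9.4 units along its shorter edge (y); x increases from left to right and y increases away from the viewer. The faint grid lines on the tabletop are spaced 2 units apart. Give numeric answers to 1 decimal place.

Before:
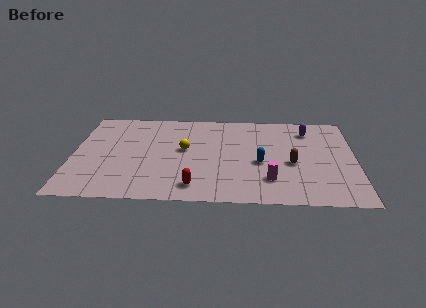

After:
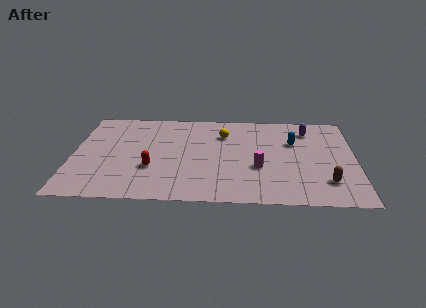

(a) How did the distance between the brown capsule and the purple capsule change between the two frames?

+1.8

Before: roughly 3.6 units apart; after: 5.4. That's 1.8 units further apart.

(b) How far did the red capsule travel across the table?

2.9

The red capsule was near (6.6, 1.5) before and (4.3, 3.2) after, so it travelled √(2.3² + 1.7²) ≈ 2.9 units.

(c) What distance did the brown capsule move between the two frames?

2.5

The brown capsule moved from about (11.8, 4.0) to (13.6, 2.2), a distance of √(1.8² + 1.8²) ≈ 2.5.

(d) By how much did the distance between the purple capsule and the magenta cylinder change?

-0.8

Before: roughly 5.6 units apart; after: 4.8. That's 0.8 units closer together.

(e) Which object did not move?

the purple capsule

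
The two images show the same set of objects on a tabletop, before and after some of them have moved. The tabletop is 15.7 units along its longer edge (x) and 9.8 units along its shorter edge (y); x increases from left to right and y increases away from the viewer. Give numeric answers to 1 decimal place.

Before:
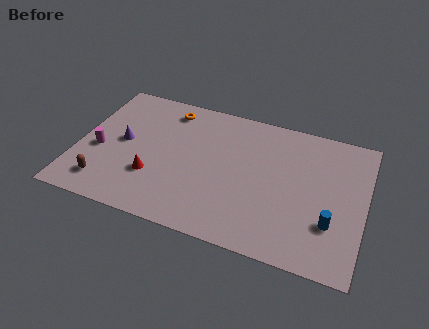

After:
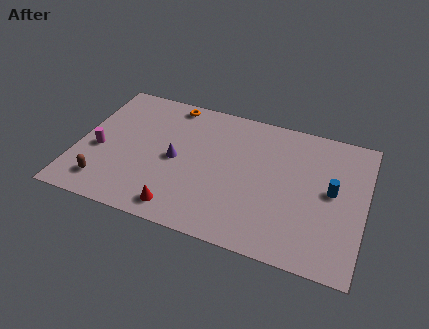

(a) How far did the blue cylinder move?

2.2

The blue cylinder was near (14.0, 3.0) before and (13.9, 5.2) after, so it travelled √(0.1² + 2.2²) ≈ 2.2 units.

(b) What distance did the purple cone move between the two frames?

3.0

The purple cone moved from about (2.4, 5.1) to (5.4, 4.7), a distance of √(3.0² + 0.4²) ≈ 3.0.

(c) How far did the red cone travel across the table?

2.5

From (4.3, 3.1) to (6.0, 1.3), the red cone covered √(1.7² + 1.8²) ≈ 2.5 units.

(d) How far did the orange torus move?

0.5

From (4.6, 8.3) to (4.7, 8.8), the orange torus covered √(0.1² + 0.5²) ≈ 0.5 units.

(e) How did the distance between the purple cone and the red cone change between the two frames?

+0.7

Before: roughly 2.8 units apart; after: 3.5. That's 0.7 units further apart.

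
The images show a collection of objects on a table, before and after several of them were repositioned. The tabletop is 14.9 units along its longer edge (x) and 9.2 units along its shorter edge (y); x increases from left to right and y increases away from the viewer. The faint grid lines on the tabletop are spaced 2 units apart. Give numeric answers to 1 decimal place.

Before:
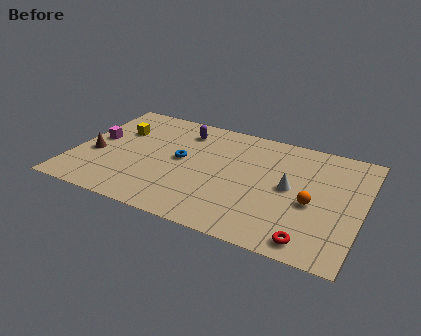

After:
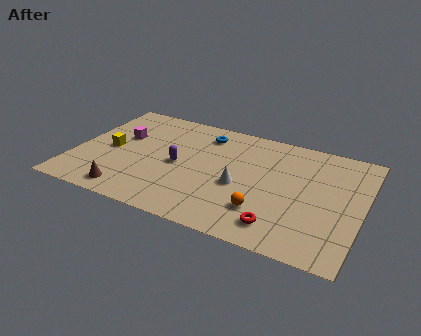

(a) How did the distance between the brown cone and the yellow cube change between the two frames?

+0.8

Before: roughly 2.7 units apart; after: 3.5. That's 0.8 units further apart.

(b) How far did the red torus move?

1.7

The red torus moved from about (12.6, 1.1) to (11.0, 1.6), a distance of √(1.6² + 0.5²) ≈ 1.7.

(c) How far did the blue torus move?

2.8

The blue torus was near (5.5, 4.9) before and (6.4, 7.5) after, so it travelled √(0.9² + 2.6²) ≈ 2.8 units.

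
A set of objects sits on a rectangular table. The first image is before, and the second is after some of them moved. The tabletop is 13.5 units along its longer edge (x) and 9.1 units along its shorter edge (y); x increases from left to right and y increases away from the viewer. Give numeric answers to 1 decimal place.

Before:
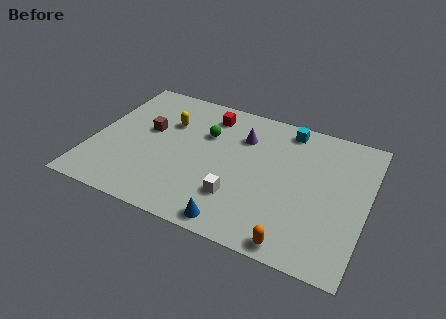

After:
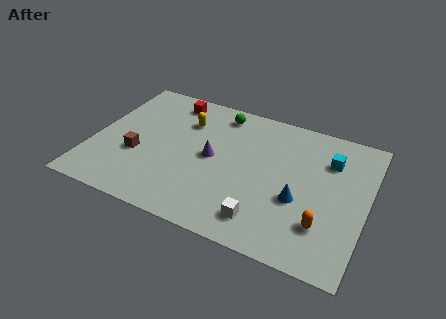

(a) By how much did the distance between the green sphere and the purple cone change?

+1.3

The distance was about 1.9 in the first image and 3.2 in the second, so they moved 1.3 units further apart.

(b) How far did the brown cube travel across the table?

1.9

From (2.6, 5.3) to (2.3, 3.4), the brown cube covered √(0.3² + 1.9²) ≈ 1.9 units.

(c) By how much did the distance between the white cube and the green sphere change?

+2.7

Before: roughly 4.1 units apart; after: 6.8. That's 2.7 units further apart.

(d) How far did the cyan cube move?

2.6

The cyan cube was near (9.3, 8.0) before and (11.5, 6.6) after, so it travelled √(2.2² + 1.4²) ≈ 2.6 units.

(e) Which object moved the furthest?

the blue cone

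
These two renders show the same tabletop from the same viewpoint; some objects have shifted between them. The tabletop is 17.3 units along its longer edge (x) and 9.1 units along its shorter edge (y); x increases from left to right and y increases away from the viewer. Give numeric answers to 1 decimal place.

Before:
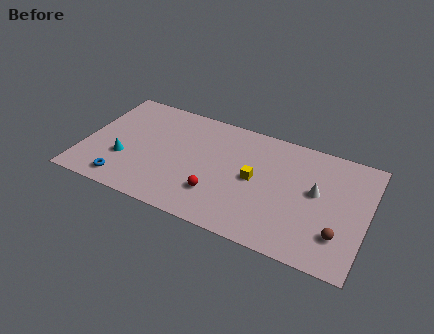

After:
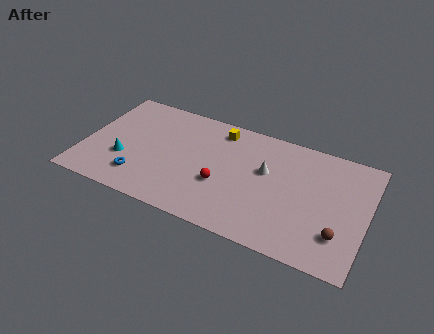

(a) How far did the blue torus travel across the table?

1.1

The blue torus was near (2.8, 1.3) before and (3.7, 2.0) after, so it travelled √(0.9² + 0.7²) ≈ 1.1 units.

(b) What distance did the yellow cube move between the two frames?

4.0

The yellow cube moved from about (10.5, 4.6) to (8.0, 7.7), a distance of √(2.5² + 3.1²) ≈ 4.0.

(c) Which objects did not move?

the brown sphere and the cyan cone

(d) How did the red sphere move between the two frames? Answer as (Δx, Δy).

(0.2, 0.9)

The red sphere started near (8.4, 2.5) and ended near (8.6, 3.4).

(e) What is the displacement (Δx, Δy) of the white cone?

(-3.1, 0.4)

From the two frames, the white cone sits at roughly (14.2, 5.1) before and (11.1, 5.5) after.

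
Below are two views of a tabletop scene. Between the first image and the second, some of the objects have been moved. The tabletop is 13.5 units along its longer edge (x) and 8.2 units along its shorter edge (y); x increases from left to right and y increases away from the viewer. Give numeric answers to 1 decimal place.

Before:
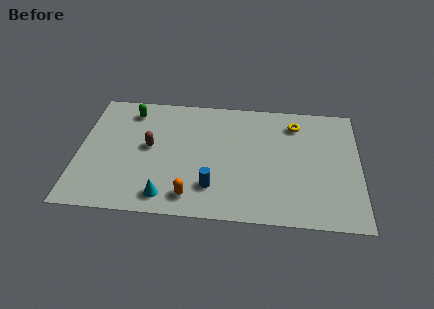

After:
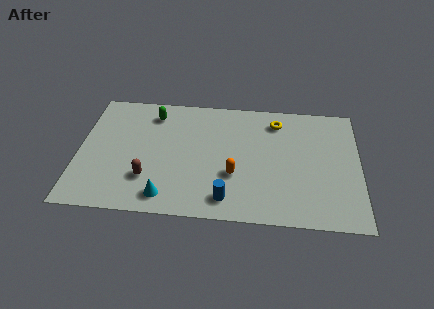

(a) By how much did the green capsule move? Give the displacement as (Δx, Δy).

(1.1, -0.1)

From the two frames, the green capsule sits at roughly (2.4, 6.8) before and (3.5, 6.7) after.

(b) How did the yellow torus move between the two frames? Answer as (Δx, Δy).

(-0.9, 0.1)

From the two frames, the yellow torus sits at roughly (10.4, 6.6) before and (9.5, 6.7) after.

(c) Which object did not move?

the cyan cone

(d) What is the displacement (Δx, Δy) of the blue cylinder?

(0.7, -0.7)

The blue cylinder was at about (6.5, 2.0) and moved to about (7.2, 1.3).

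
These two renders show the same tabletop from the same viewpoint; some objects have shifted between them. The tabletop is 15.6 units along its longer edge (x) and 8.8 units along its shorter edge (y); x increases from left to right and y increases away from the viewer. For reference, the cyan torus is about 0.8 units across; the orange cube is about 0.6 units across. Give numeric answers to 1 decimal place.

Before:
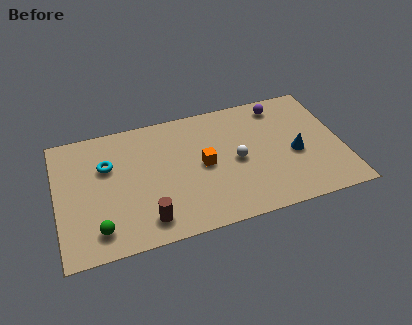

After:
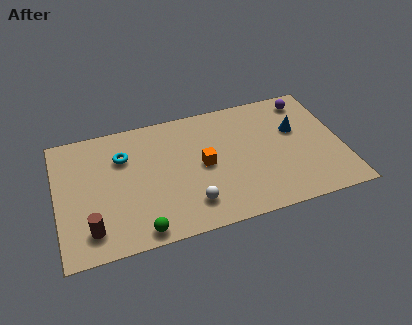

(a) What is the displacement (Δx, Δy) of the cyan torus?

(0.9, 0.4)

The cyan torus was at about (2.8, 5.8) and moved to about (3.7, 6.2).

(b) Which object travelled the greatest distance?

the white sphere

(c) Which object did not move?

the orange cube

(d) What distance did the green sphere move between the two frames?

2.3

From (2.1, 1.6) to (4.3, 0.9), the green sphere covered √(2.2² + 0.7²) ≈ 2.3 units.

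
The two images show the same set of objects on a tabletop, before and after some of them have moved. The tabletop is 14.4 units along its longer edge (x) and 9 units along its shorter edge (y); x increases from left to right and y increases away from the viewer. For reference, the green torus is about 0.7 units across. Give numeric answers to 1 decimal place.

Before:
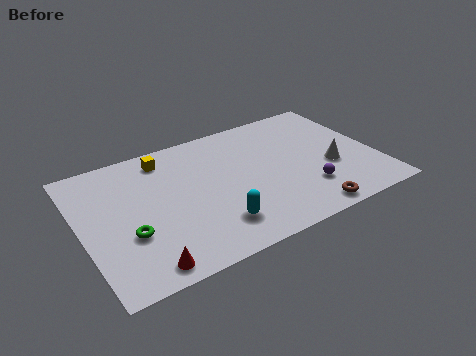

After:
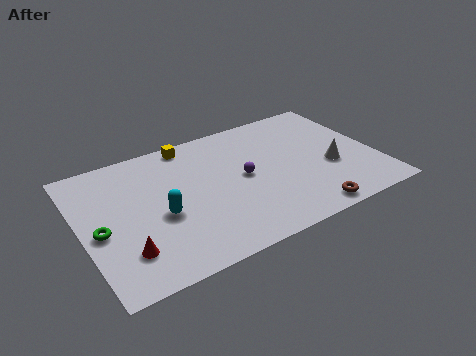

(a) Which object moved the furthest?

the purple sphere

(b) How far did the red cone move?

1.4

The red cone moved from about (2.5, 1.0) to (1.8, 2.2), a distance of √(0.7² + 1.2²) ≈ 1.4.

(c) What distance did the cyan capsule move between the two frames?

3.0

From (6.1, 2.0) to (3.7, 3.8), the cyan capsule covered √(2.4² + 1.8²) ≈ 3.0 units.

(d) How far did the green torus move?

1.5

The green torus was near (2.1, 3.2) before and (0.8, 4.0) after, so it travelled √(1.3² + 0.8²) ≈ 1.5 units.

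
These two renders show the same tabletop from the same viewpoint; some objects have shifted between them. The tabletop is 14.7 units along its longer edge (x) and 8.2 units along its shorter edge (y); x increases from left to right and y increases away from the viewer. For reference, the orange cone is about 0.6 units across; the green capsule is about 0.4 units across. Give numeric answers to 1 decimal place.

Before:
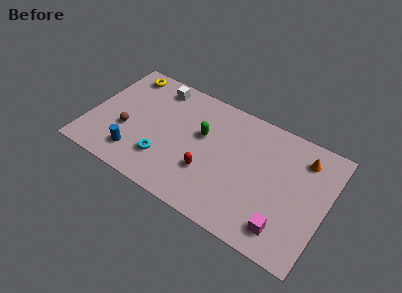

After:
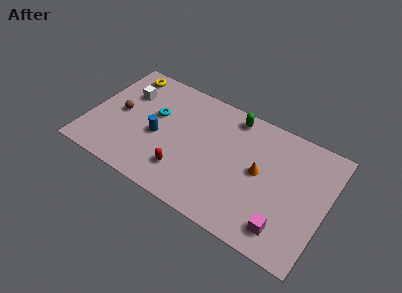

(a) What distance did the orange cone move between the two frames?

3.3

From (13.0, 6.5) to (10.6, 4.3), the orange cone covered √(2.4² + 2.2²) ≈ 3.3 units.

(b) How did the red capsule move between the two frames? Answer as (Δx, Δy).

(-1.4, -0.7)

The red capsule was at about (7.6, 2.7) and moved to about (6.2, 2.0).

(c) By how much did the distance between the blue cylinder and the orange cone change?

-4.6

Before: roughly 10.9 units apart; after: 6.3. That's 4.6 units closer together.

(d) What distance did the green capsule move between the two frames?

2.7

The green capsule was near (6.9, 5.0) before and (8.5, 7.2) after, so it travelled √(1.6² + 2.2²) ≈ 2.7 units.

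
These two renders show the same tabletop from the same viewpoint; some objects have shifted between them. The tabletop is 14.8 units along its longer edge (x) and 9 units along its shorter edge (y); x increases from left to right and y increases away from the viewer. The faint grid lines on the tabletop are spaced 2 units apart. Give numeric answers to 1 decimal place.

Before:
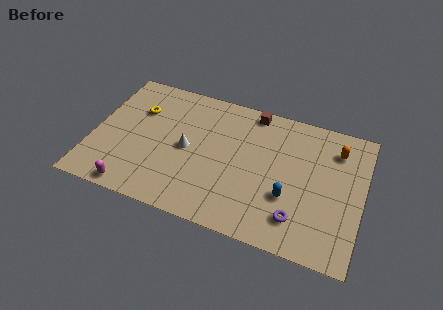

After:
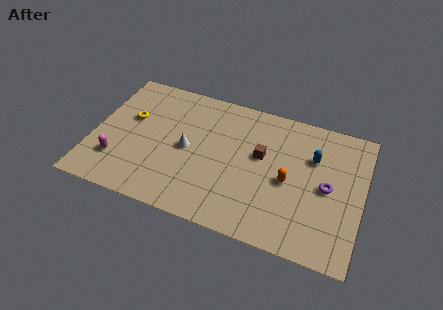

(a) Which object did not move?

the white cone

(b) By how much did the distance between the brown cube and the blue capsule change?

-2.6

Before: roughly 5.5 units apart; after: 2.9. That's 2.6 units closer together.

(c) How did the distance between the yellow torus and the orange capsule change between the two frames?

-1.9

They were about 10.9 units apart before and 9.0 after — 1.9 units closer together.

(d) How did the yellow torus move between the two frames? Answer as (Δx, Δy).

(-0.4, -0.7)

The yellow torus started near (2.3, 6.2) and ended near (1.9, 5.5).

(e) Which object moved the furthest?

the orange capsule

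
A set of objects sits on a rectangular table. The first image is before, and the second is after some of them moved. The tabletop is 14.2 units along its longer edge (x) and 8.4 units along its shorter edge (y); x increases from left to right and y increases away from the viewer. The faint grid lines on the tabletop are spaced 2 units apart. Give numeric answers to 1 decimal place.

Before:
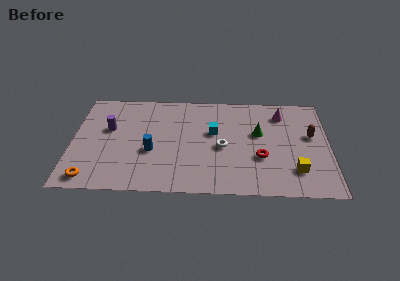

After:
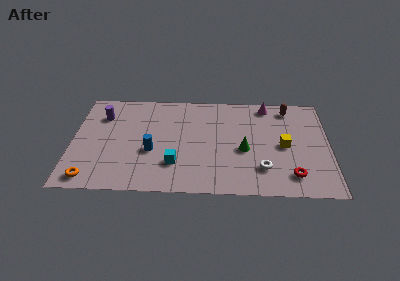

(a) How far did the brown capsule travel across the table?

2.6

From (13.2, 4.9) to (12.0, 7.2), the brown capsule covered √(1.2² + 2.3²) ≈ 2.6 units.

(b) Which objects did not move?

the orange torus and the blue cylinder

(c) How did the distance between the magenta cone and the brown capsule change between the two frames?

-1.2

They were about 2.4 units apart before and 1.2 after — 1.2 units closer together.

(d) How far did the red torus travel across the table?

2.2

From (10.4, 3.0) to (12.1, 1.6), the red torus covered √(1.7² + 1.4²) ≈ 2.2 units.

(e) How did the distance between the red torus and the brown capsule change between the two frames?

+2.2

They were about 3.4 units apart before and 5.6 after — 2.2 units further apart.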